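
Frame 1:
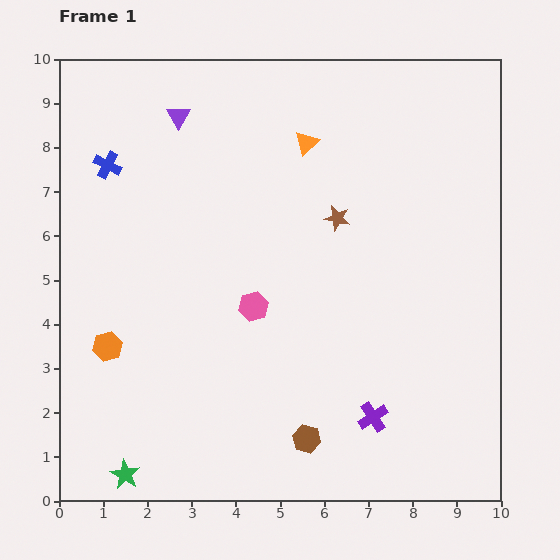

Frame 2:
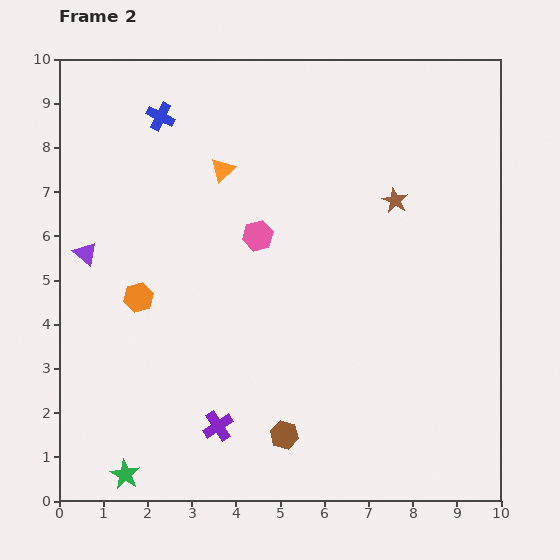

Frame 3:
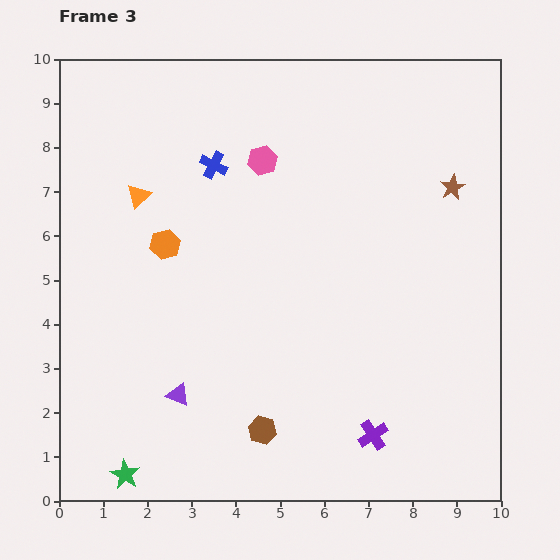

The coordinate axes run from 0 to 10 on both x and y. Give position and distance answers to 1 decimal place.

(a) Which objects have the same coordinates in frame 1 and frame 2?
the green star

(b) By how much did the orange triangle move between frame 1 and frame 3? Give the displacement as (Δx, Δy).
(-3.8, -1.2)

The orange triangle was at (5.6, 8.1) in frame 1 and (1.8, 6.9) in frame 3.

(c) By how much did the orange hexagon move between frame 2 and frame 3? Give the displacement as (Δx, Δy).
(0.6, 1.2)

The orange hexagon was at (1.8, 4.6) in frame 2 and (2.4, 5.8) in frame 3.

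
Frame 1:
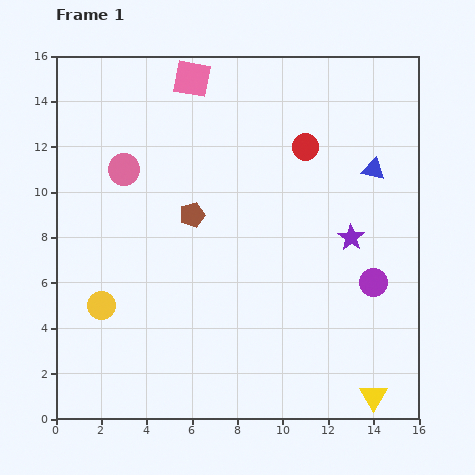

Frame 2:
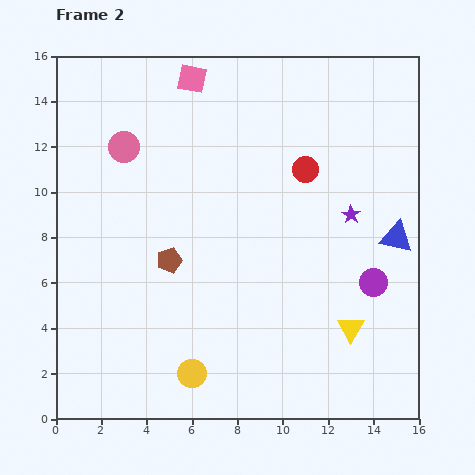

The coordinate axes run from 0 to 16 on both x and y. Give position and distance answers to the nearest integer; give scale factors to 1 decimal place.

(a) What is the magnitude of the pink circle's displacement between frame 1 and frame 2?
1

The pink circle moved from (3, 11) to (3, 12), a distance of √(0² + 1²) ≈ 1.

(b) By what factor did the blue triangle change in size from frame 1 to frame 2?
1.4×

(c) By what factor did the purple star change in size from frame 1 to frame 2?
0.7×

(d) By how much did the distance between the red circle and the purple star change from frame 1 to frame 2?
-1

Distance in frame 1: 4. Distance in frame 2: 3.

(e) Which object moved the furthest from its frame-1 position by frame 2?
the yellow circle

(moved 5; next 3)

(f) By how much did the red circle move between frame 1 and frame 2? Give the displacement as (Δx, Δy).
(0, -1)

The red circle was at (11, 12) in frame 1 and (11, 11) in frame 2.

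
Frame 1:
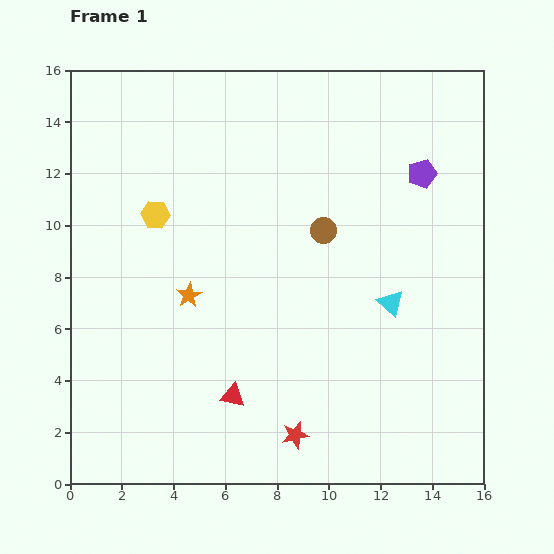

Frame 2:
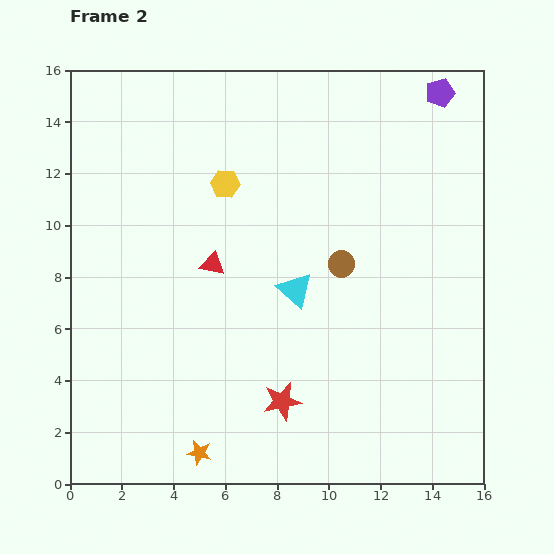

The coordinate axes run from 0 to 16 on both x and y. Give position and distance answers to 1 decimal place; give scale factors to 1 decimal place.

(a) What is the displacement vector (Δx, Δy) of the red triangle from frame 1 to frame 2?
(-0.8, 5.1)

The red triangle was at (6.3, 3.4) in frame 1 and (5.5, 8.5) in frame 2.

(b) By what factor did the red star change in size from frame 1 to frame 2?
1.4×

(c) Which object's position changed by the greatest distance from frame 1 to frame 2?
the orange star

(moved 6.1; next 5.2)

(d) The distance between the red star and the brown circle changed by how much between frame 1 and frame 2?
-2.2

Distance in frame 1: 8.0. Distance in frame 2: 5.8.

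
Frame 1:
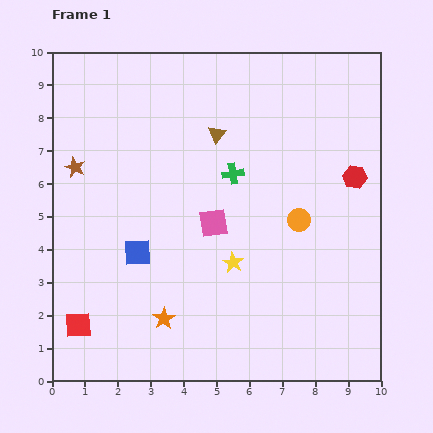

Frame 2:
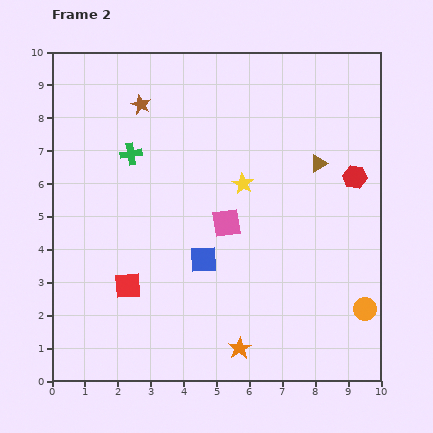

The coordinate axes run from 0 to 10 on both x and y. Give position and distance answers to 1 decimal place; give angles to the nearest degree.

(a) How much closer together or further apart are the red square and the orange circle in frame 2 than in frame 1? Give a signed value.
-0.2

Distance in frame 1: 7.4. Distance in frame 2: 7.2.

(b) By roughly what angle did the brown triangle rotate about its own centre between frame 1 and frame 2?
24° clockwise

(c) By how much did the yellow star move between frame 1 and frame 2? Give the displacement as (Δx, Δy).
(0.3, 2.4)

The yellow star was at (5.5, 3.6) in frame 1 and (5.8, 6.0) in frame 2.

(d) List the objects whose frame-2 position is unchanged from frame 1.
the red hexagon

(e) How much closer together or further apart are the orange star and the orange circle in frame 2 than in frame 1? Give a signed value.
-1.1

Distance in frame 1: 5.1. Distance in frame 2: 4.0.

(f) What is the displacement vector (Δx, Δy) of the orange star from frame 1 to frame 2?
(2.3, -0.9)

The orange star was at (3.4, 1.9) in frame 1 and (5.7, 1.0) in frame 2.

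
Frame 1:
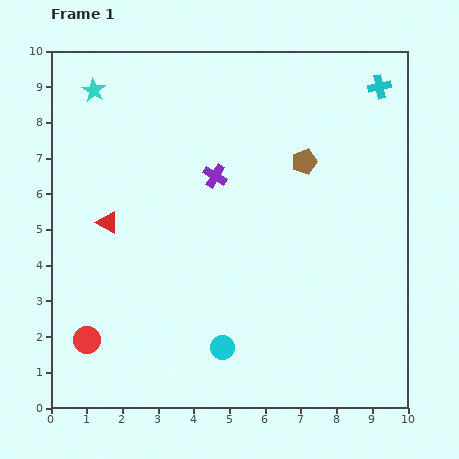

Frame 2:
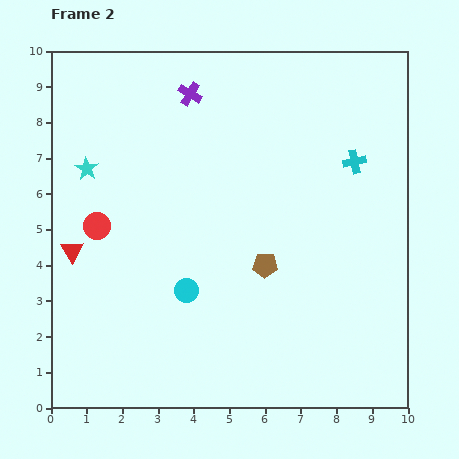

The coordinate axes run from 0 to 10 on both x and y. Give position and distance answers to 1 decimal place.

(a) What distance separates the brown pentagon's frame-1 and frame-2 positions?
3.1

The brown pentagon moved from (7.1, 6.9) to (6.0, 4.0), a distance of √(1.1² + 2.9²) ≈ 3.1.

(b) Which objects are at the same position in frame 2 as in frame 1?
none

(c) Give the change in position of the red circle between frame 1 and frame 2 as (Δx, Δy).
(0.3, 3.2)

The red circle was at (1.0, 1.9) in frame 1 and (1.3, 5.1) in frame 2.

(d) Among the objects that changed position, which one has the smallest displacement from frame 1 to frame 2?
the red triangle

(moved 1.3)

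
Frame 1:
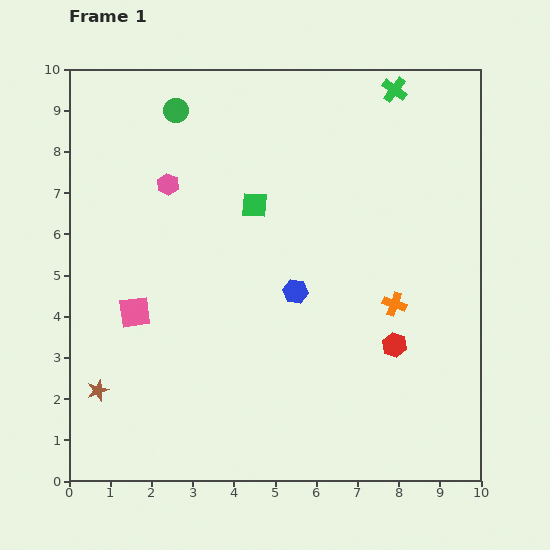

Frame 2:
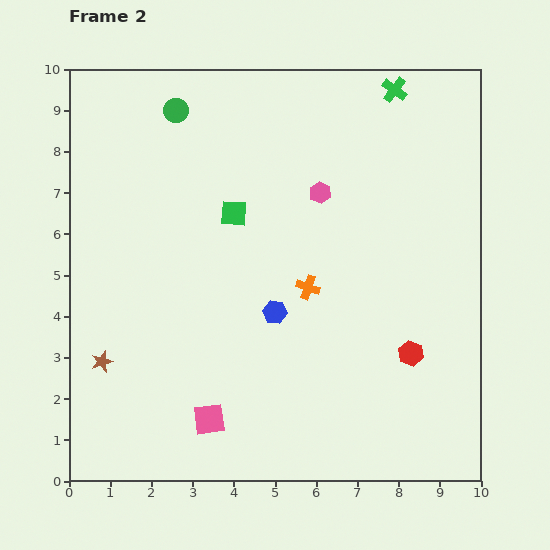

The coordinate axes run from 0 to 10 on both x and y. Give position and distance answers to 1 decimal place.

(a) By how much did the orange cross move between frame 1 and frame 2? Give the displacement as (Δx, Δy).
(-2.1, 0.4)

The orange cross was at (7.9, 4.3) in frame 1 and (5.8, 4.7) in frame 2.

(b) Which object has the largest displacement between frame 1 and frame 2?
the pink hexagon

(moved 3.7; next 3.2)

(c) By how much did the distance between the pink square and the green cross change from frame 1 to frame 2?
+0.9

Distance in frame 1: 8.3. Distance in frame 2: 9.2.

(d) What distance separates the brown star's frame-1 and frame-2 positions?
0.7

The brown star moved from (0.7, 2.2) to (0.8, 2.9), a distance of √(0.1² + 0.7²) ≈ 0.7.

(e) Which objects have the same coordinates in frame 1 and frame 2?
the green circle, the green cross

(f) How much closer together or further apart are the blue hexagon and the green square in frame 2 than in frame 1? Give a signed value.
+0.3

Distance in frame 1: 2.3. Distance in frame 2: 2.6.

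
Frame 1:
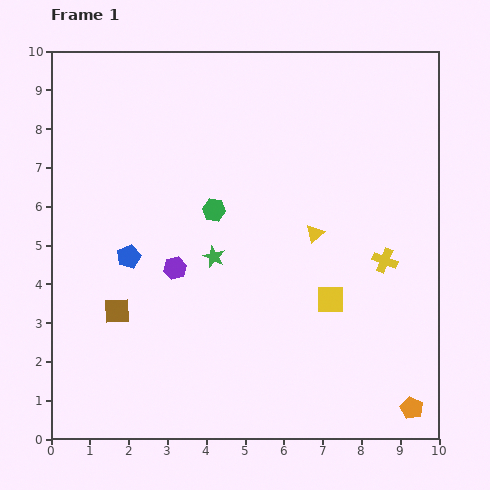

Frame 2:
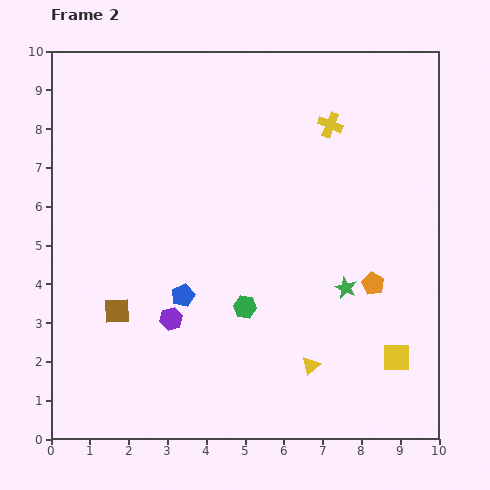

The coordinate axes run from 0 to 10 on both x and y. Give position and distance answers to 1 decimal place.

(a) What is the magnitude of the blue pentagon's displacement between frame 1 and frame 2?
1.7

The blue pentagon moved from (2.0, 4.7) to (3.4, 3.7), a distance of √(1.4² + 1.0²) ≈ 1.7.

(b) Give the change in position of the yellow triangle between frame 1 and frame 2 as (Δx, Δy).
(-0.1, -3.4)

The yellow triangle was at (6.8, 5.3) in frame 1 and (6.7, 1.9) in frame 2.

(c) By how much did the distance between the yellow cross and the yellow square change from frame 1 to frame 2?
+4.5

Distance in frame 1: 1.7. Distance in frame 2: 6.2.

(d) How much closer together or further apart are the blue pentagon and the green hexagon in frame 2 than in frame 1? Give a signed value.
-0.9

Distance in frame 1: 2.5. Distance in frame 2: 1.6.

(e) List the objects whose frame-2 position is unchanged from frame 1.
the brown square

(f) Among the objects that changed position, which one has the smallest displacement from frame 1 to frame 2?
the purple hexagon

(moved 1.3)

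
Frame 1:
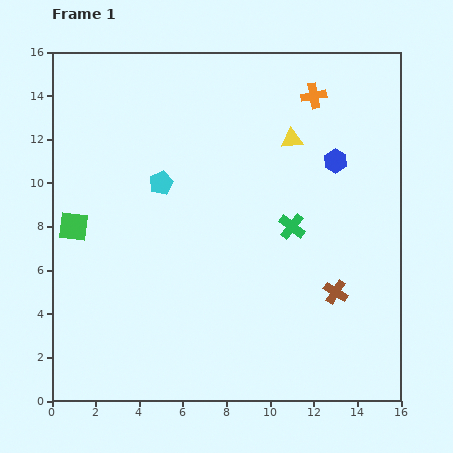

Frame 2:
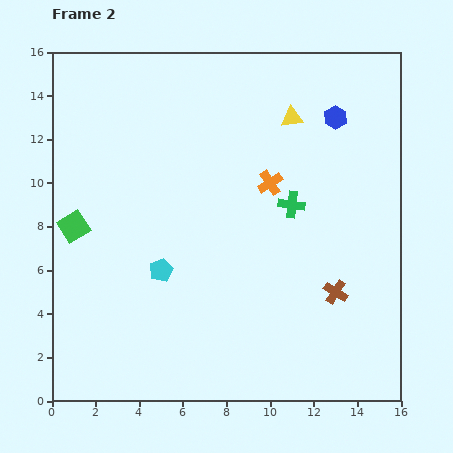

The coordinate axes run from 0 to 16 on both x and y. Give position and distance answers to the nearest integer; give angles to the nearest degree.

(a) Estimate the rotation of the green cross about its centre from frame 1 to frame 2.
31° counter-clockwise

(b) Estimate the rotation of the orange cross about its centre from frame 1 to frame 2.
23° counter-clockwise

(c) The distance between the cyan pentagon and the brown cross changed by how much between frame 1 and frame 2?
-1

Distance in frame 1: 9. Distance in frame 2: 8.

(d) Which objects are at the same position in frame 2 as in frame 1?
the green square, the brown cross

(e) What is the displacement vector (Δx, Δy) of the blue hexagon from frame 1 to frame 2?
(0, 2)

The blue hexagon was at (13, 11) in frame 1 and (13, 13) in frame 2.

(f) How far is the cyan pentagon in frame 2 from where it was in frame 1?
4

The cyan pentagon moved from (5, 10) to (5, 6), a distance of √(0² + 4²) ≈ 4.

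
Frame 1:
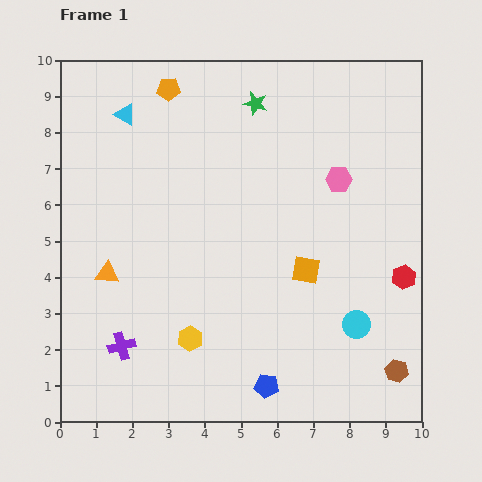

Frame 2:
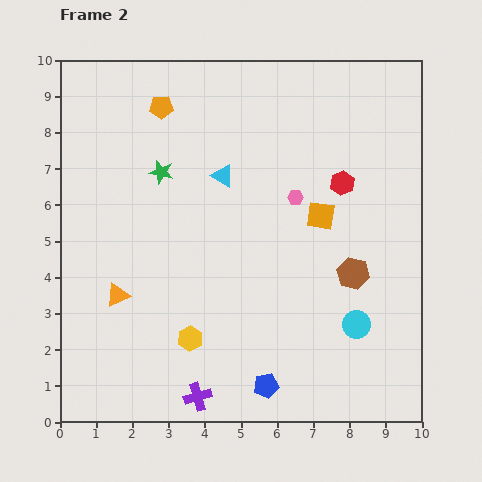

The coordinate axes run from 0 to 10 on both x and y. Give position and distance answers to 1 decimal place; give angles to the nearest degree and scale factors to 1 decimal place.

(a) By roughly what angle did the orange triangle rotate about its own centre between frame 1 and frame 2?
30° counter-clockwise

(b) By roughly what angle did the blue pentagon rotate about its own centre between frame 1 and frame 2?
19° counter-clockwise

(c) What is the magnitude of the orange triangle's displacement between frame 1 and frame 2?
0.7

The orange triangle moved from (1.3, 4.1) to (1.6, 3.5), a distance of √(0.3² + 0.6²) ≈ 0.7.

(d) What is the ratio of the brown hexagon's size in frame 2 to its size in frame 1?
1.4×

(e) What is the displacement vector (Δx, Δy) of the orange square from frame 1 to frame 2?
(0.4, 1.5)

The orange square was at (6.8, 4.2) in frame 1 and (7.2, 5.7) in frame 2.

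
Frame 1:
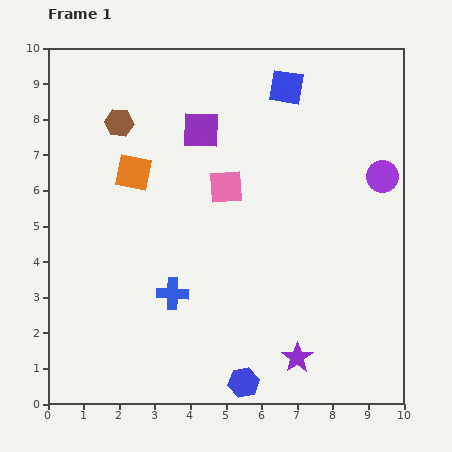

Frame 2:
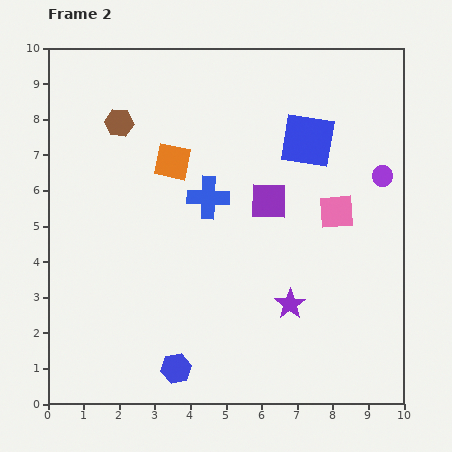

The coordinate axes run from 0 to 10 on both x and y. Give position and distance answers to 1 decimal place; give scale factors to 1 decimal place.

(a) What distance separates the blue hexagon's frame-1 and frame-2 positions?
1.9

The blue hexagon moved from (5.5, 0.6) to (3.6, 1.0), a distance of √(1.9² + 0.4²) ≈ 1.9.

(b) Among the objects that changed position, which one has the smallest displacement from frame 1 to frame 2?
the orange square

(moved 1.1)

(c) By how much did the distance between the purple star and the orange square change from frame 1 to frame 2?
-1.7

Distance in frame 1: 6.9. Distance in frame 2: 5.2.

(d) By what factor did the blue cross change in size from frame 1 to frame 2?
1.3×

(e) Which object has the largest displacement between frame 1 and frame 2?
the pink square

(moved 3.2; next 2.9)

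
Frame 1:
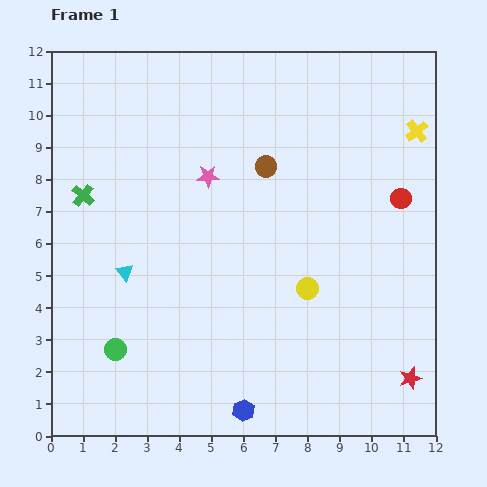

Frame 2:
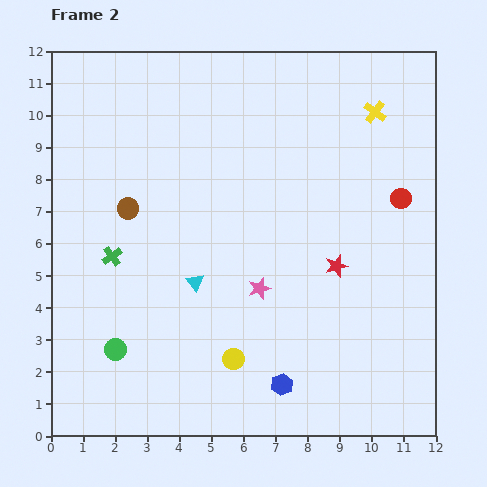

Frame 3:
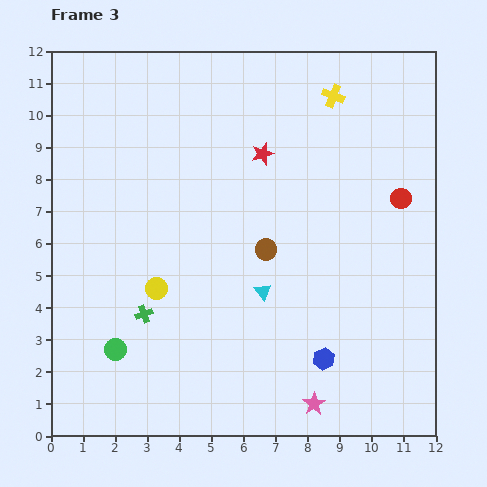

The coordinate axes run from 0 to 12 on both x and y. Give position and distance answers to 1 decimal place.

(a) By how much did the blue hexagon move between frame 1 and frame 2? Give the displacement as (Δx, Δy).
(1.2, 0.8)

The blue hexagon was at (6.0, 0.8) in frame 1 and (7.2, 1.6) in frame 2.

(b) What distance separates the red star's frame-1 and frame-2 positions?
4.2

The red star moved from (11.2, 1.8) to (8.9, 5.3), a distance of √(2.3² + 3.5²) ≈ 4.2.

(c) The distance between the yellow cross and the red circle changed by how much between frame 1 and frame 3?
+1.6

Distance in frame 1: 2.2. Distance in frame 3: 3.8.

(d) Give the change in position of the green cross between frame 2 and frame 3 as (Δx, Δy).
(1.0, -1.8)

The green cross was at (1.9, 5.6) in frame 2 and (2.9, 3.8) in frame 3.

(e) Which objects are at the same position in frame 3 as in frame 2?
the green circle, the red circle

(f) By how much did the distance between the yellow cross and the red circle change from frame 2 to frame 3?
+1.0

Distance in frame 2: 2.8. Distance in frame 3: 3.8.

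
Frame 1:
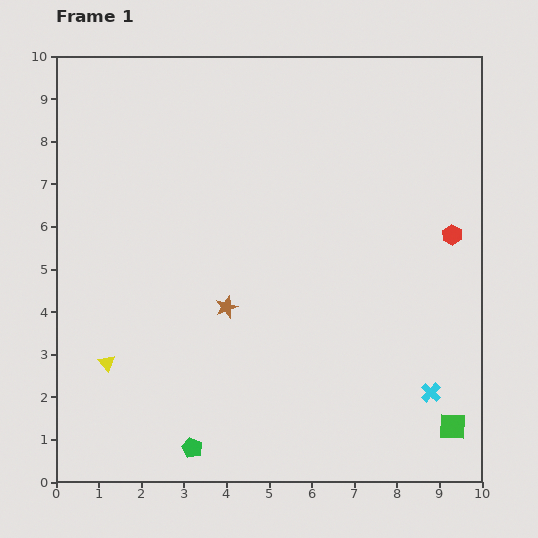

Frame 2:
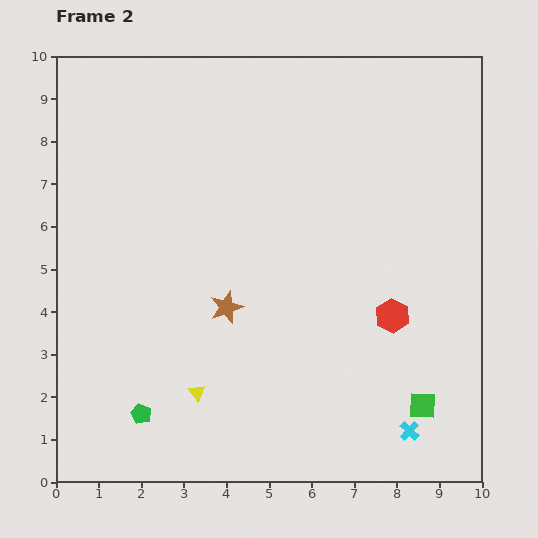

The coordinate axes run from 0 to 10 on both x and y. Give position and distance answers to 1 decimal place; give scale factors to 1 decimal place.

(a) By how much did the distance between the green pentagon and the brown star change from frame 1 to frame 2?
-0.2

Distance in frame 1: 3.4. Distance in frame 2: 3.2.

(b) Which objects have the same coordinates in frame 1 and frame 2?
the brown star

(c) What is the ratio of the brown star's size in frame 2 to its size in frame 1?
1.5×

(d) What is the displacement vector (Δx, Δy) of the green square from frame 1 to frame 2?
(-0.7, 0.5)

The green square was at (9.3, 1.3) in frame 1 and (8.6, 1.8) in frame 2.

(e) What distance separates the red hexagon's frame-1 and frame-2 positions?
2.4

The red hexagon moved from (9.3, 5.8) to (7.9, 3.9), a distance of √(1.4² + 1.9²) ≈ 2.4.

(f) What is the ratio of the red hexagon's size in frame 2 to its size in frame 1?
1.6×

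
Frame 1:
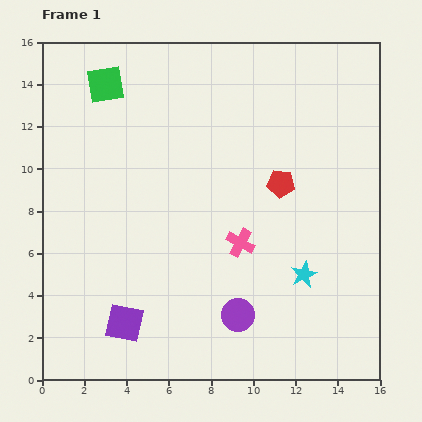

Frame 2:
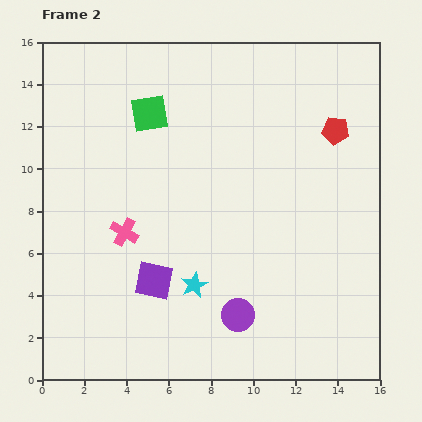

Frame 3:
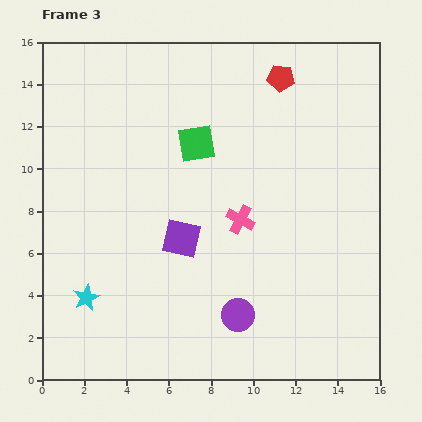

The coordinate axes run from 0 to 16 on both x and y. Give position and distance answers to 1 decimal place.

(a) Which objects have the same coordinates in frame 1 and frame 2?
the purple circle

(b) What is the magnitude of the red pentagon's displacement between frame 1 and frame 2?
3.6

The red pentagon moved from (11.3, 9.3) to (13.9, 11.8), a distance of √(2.6² + 2.5²) ≈ 3.6.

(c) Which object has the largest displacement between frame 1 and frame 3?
the cyan star

(moved 10.4; next 5.1)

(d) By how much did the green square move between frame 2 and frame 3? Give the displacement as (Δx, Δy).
(2.2, -1.4)

The green square was at (5.1, 12.6) in frame 2 and (7.3, 11.2) in frame 3.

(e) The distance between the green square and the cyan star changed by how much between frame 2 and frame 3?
+0.6

Distance in frame 2: 8.4. Distance in frame 3: 9.0.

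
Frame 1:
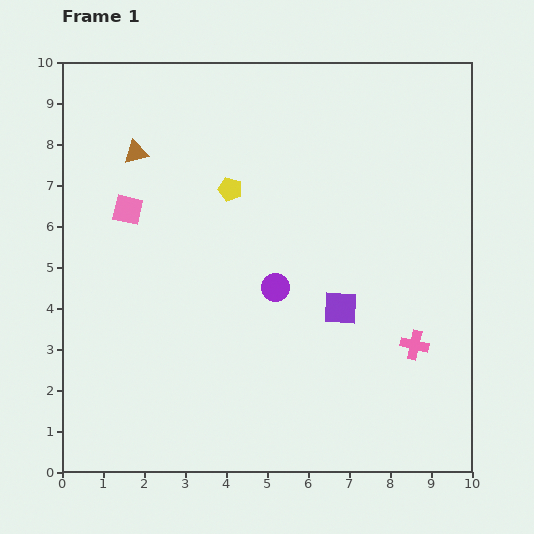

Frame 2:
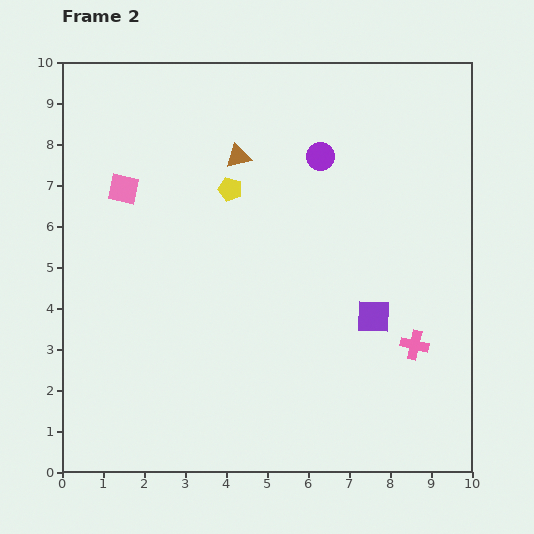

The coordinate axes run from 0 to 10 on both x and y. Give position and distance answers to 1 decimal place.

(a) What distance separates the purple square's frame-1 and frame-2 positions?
0.8

The purple square moved from (6.8, 4.0) to (7.6, 3.8), a distance of √(0.8² + 0.2²) ≈ 0.8.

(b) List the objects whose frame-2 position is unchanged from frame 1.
the pink cross, the yellow pentagon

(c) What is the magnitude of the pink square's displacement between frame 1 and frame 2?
0.5

The pink square moved from (1.6, 6.4) to (1.5, 6.9), a distance of √(0.1² + 0.5²) ≈ 0.5.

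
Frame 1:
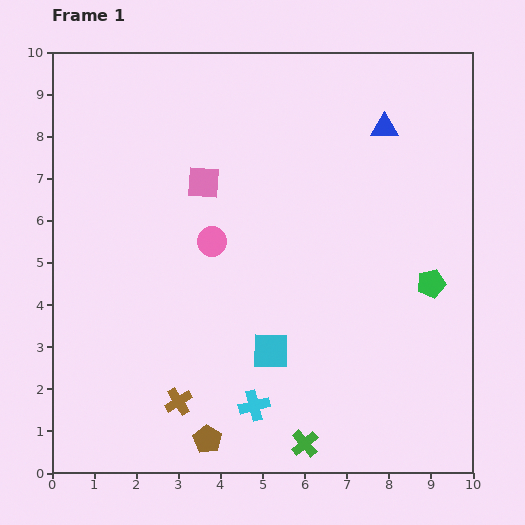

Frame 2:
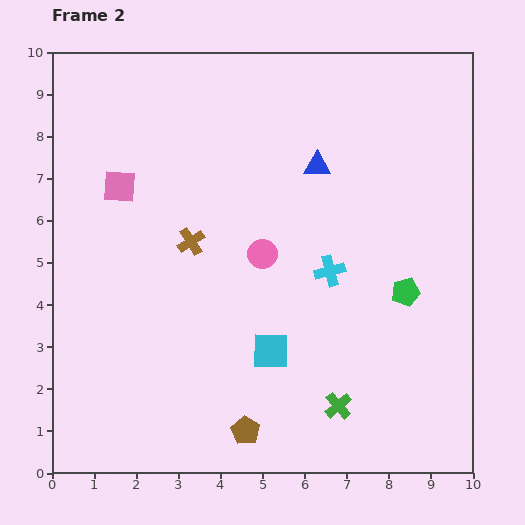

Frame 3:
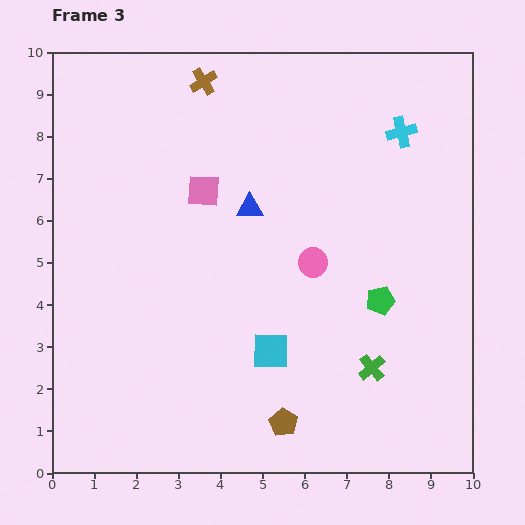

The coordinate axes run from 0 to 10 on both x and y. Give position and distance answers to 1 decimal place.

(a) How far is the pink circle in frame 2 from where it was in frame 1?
1.2

The pink circle moved from (3.8, 5.5) to (5.0, 5.2), a distance of √(1.2² + 0.3²) ≈ 1.2.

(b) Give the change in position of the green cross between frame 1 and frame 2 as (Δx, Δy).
(0.8, 0.9)

The green cross was at (6.0, 0.7) in frame 1 and (6.8, 1.6) in frame 2.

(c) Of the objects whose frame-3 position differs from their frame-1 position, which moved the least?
the pink square

(moved 0.2)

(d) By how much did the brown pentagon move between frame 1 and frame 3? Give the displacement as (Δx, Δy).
(1.8, 0.4)

The brown pentagon was at (3.7, 0.8) in frame 1 and (5.5, 1.2) in frame 3.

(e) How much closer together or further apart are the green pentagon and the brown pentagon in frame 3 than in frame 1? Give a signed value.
-2.8

Distance in frame 1: 6.5. Distance in frame 3: 3.7.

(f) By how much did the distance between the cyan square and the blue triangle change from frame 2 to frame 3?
-1.1

Distance in frame 2: 4.5. Distance in frame 3: 3.4.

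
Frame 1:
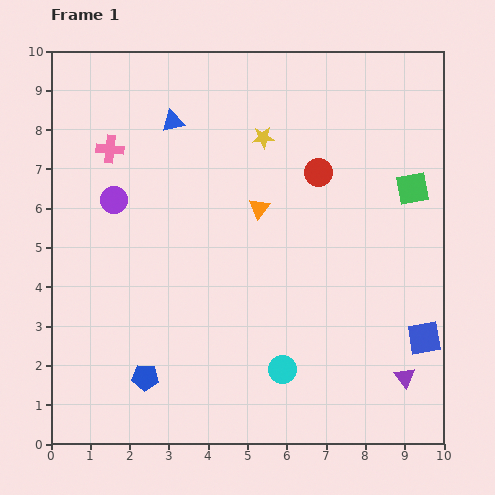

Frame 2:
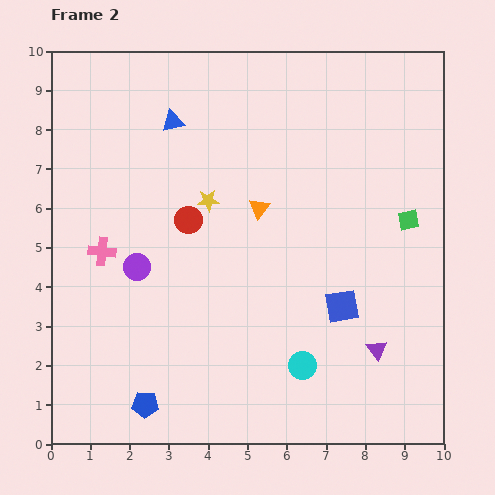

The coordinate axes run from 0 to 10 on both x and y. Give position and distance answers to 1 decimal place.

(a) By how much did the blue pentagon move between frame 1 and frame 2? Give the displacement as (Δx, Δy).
(0.0, -0.7)

The blue pentagon was at (2.4, 1.7) in frame 1 and (2.4, 1.0) in frame 2.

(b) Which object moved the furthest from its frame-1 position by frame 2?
the red circle

(moved 3.5; next 2.6)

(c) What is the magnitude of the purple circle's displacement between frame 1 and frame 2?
1.8

The purple circle moved from (1.6, 6.2) to (2.2, 4.5), a distance of √(0.6² + 1.7²) ≈ 1.8.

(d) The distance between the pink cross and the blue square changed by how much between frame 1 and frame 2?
-3.0

Distance in frame 1: 9.3. Distance in frame 2: 6.3.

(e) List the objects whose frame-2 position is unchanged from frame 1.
the blue triangle, the orange triangle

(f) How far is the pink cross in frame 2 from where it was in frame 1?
2.6

The pink cross moved from (1.5, 7.5) to (1.3, 4.9), a distance of √(0.2² + 2.6²) ≈ 2.6.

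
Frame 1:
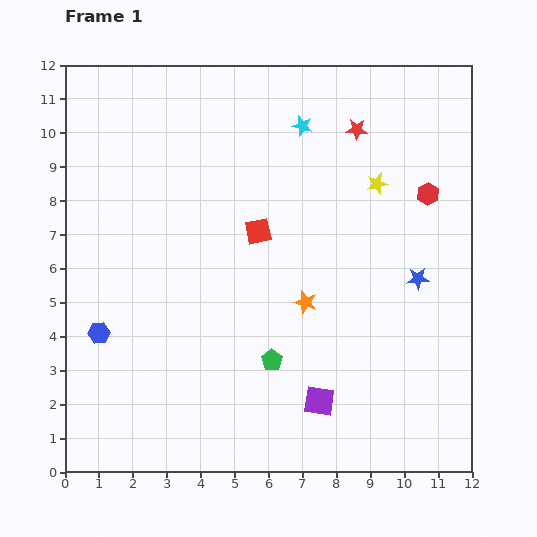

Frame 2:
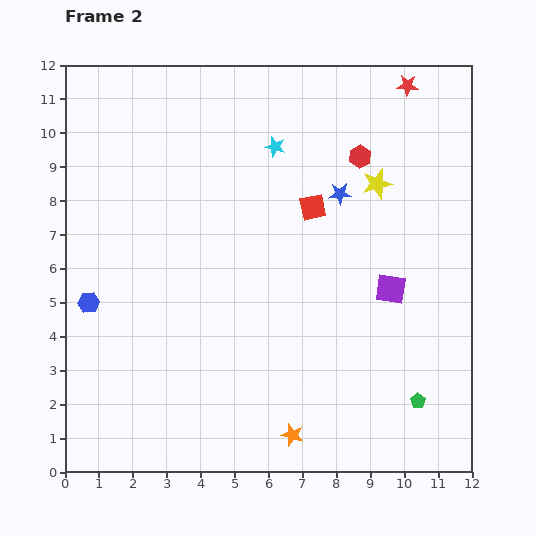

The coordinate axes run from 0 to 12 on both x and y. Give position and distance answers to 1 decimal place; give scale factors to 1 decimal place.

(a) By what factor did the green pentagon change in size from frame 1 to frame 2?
0.7×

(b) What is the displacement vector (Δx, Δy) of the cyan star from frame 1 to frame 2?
(-0.8, -0.6)

The cyan star was at (7.0, 10.2) in frame 1 and (6.2, 9.6) in frame 2.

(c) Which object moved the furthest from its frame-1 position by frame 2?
the green pentagon

(moved 4.5; next 3.9)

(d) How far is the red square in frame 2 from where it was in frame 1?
1.7

The red square moved from (5.7, 7.1) to (7.3, 7.8), a distance of √(1.6² + 0.7²) ≈ 1.7.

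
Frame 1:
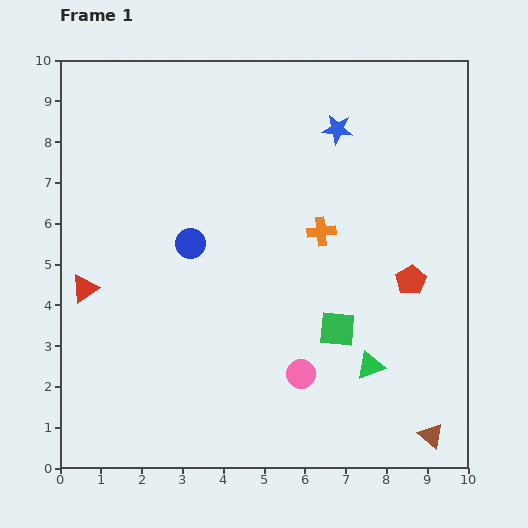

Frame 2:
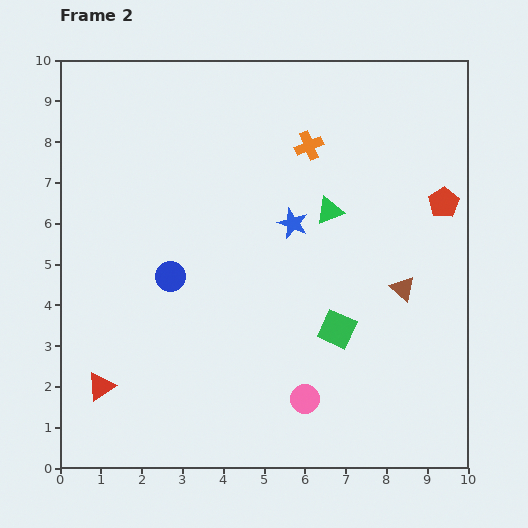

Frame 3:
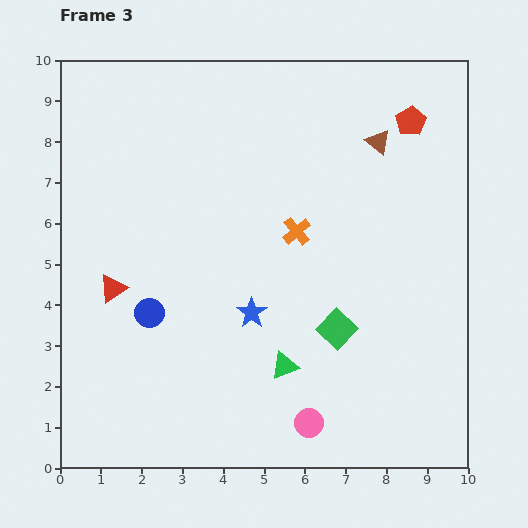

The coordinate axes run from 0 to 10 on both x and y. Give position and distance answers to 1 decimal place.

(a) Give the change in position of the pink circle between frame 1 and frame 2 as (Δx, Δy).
(0.1, -0.6)

The pink circle was at (5.9, 2.3) in frame 1 and (6.0, 1.7) in frame 2.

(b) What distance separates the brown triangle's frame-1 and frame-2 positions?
3.7

The brown triangle moved from (9.1, 0.8) to (8.4, 4.4), a distance of √(0.7² + 3.6²) ≈ 3.7.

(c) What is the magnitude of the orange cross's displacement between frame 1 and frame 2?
2.1

The orange cross moved from (6.4, 5.8) to (6.1, 7.9), a distance of √(0.3² + 2.1²) ≈ 2.1.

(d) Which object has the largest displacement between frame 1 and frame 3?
the brown triangle

(moved 7.3; next 5.0)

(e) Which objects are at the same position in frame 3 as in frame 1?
the green square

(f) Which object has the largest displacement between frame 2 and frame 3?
the green triangle

(moved 4.0; next 3.6)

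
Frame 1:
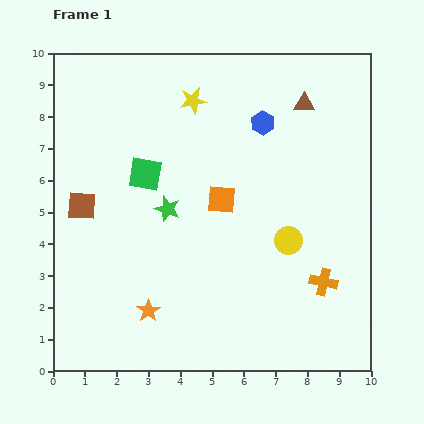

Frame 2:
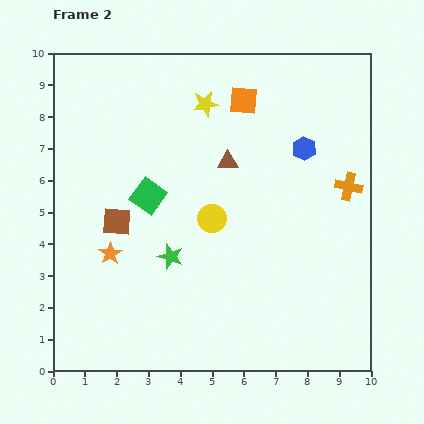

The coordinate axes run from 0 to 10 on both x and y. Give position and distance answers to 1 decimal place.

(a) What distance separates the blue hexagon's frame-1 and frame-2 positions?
1.5

The blue hexagon moved from (6.6, 7.8) to (7.9, 7.0), a distance of √(1.3² + 0.8²) ≈ 1.5.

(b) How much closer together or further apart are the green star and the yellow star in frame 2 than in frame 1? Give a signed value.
+1.4

Distance in frame 1: 3.5. Distance in frame 2: 4.9.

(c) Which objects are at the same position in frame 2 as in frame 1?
none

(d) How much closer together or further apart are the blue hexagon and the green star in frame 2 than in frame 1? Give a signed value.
+1.4

Distance in frame 1: 4.0. Distance in frame 2: 5.4.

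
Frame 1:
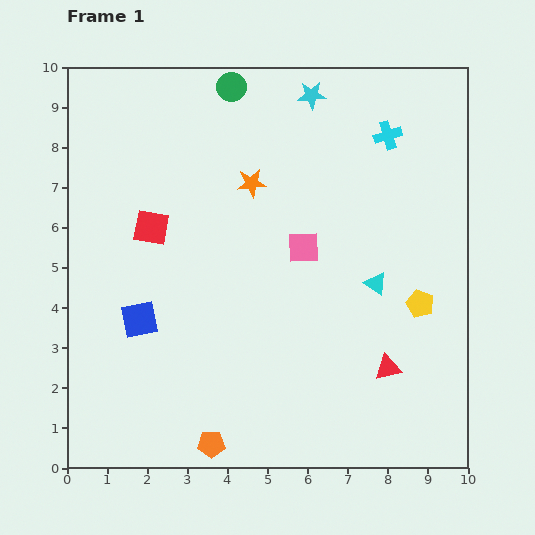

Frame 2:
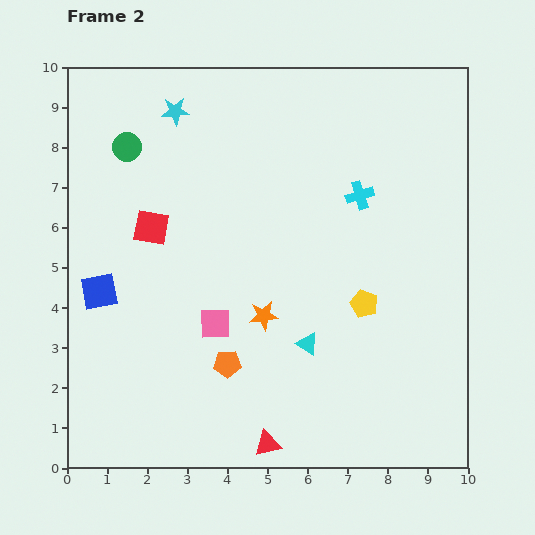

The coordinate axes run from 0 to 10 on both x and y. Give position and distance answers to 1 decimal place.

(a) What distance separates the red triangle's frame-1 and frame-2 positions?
3.6

The red triangle moved from (8.0, 2.5) to (5.0, 0.6), a distance of √(3.0² + 1.9²) ≈ 3.6.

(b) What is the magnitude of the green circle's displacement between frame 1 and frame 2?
3.0

The green circle moved from (4.1, 9.5) to (1.5, 8.0), a distance of √(2.6² + 1.5²) ≈ 3.0.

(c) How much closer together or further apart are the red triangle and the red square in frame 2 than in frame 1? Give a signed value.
-0.8

Distance in frame 1: 6.9. Distance in frame 2: 6.1.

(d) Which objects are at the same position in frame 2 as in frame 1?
the red square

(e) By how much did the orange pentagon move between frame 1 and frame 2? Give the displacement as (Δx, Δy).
(0.4, 2.0)

The orange pentagon was at (3.6, 0.6) in frame 1 and (4.0, 2.6) in frame 2.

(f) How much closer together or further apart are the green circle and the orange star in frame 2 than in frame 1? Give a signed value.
+2.9

Distance in frame 1: 2.5. Distance in frame 2: 5.4.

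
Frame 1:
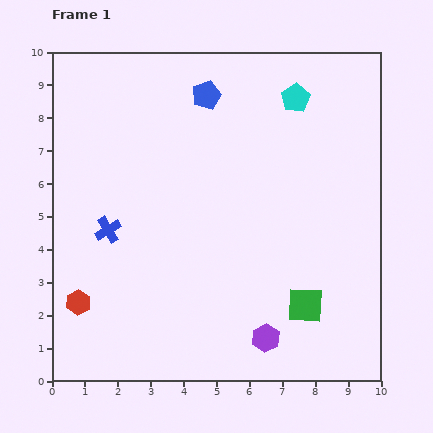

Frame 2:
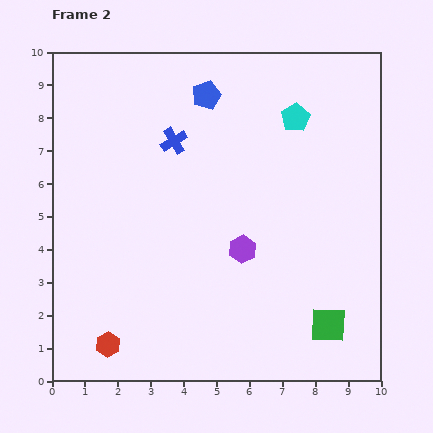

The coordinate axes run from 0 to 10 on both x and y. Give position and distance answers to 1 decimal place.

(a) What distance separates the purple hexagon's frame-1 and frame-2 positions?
2.8

The purple hexagon moved from (6.5, 1.3) to (5.8, 4.0), a distance of √(0.7² + 2.7²) ≈ 2.8.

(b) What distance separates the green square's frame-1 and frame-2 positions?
0.9

The green square moved from (7.7, 2.3) to (8.4, 1.7), a distance of √(0.7² + 0.6²) ≈ 0.9.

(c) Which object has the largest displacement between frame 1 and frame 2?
the blue cross

(moved 3.4; next 2.8)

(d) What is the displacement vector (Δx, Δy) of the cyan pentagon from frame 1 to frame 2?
(0.0, -0.6)

The cyan pentagon was at (7.4, 8.6) in frame 1 and (7.4, 8.0) in frame 2.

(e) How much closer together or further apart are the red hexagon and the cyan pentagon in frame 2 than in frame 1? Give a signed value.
-0.2

Distance in frame 1: 9.1. Distance in frame 2: 8.9.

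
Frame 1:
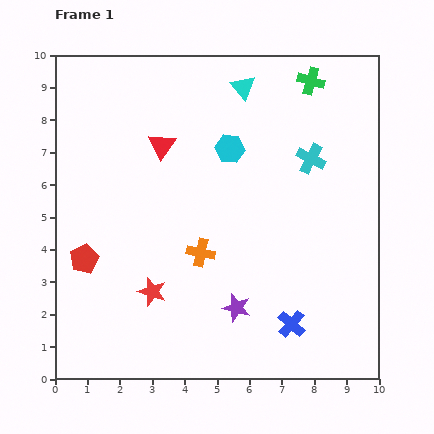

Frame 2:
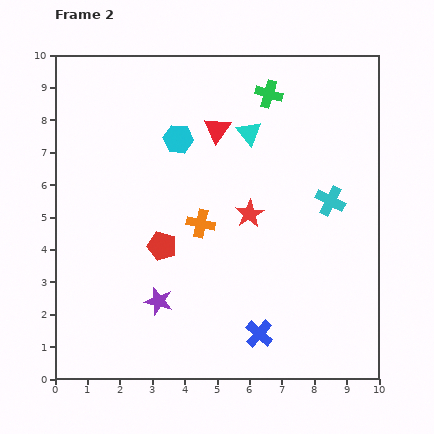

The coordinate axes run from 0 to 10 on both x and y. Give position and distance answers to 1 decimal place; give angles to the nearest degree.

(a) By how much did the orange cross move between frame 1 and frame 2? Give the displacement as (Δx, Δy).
(0.0, 0.9)

The orange cross was at (4.5, 3.9) in frame 1 and (4.5, 4.8) in frame 2.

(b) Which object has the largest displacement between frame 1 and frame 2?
the red star

(moved 3.8; next 2.4)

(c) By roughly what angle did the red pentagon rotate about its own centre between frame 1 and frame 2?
29° counter-clockwise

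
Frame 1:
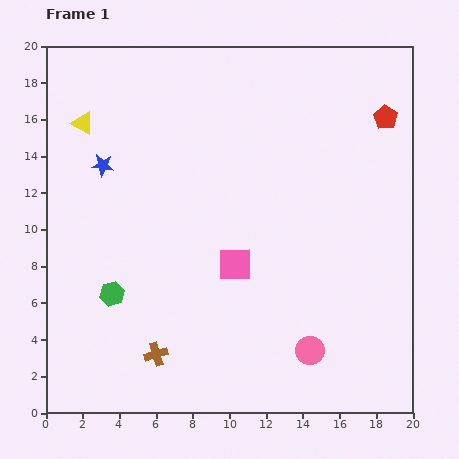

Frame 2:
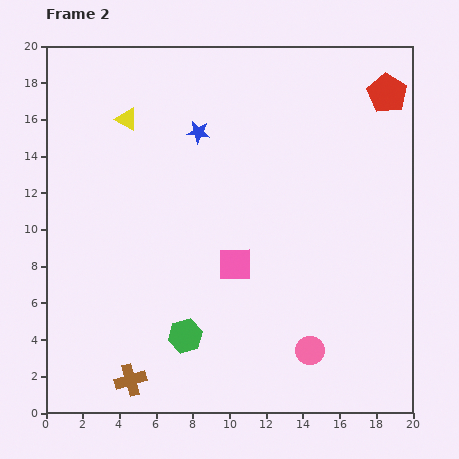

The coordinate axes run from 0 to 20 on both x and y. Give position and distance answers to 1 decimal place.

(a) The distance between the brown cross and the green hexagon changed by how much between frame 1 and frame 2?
-0.3

Distance in frame 1: 4.1. Distance in frame 2: 3.8.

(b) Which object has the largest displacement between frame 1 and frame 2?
the blue star

(moved 5.5; next 4.6)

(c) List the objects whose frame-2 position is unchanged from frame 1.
the pink circle, the pink square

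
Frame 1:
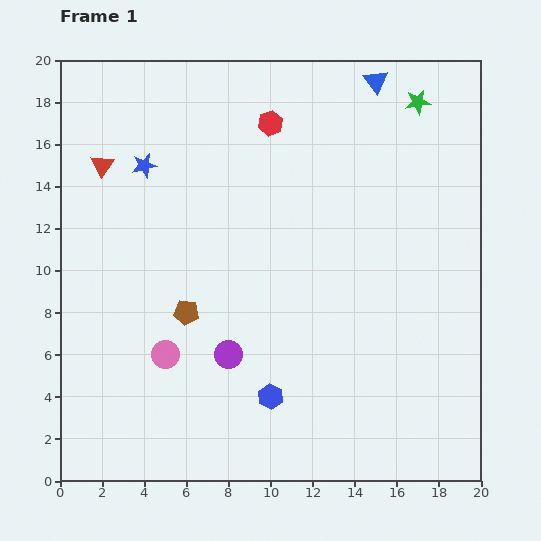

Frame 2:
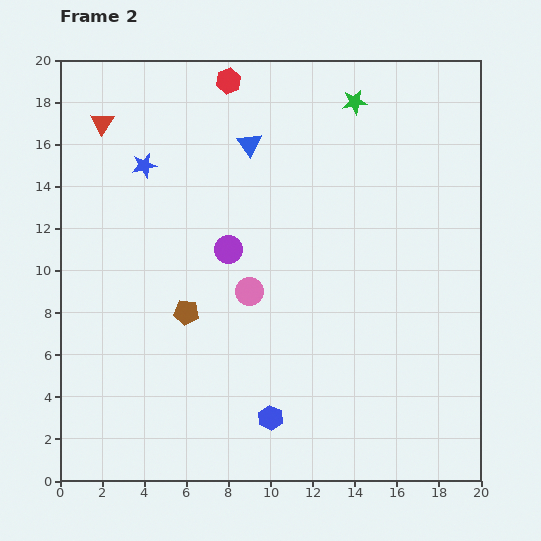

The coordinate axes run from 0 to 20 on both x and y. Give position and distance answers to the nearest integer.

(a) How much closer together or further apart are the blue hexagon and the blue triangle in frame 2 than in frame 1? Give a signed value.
-3

Distance in frame 1: 16. Distance in frame 2: 13.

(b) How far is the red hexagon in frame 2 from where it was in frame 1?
3

The red hexagon moved from (10, 17) to (8, 19), a distance of √(2² + 2²) ≈ 3.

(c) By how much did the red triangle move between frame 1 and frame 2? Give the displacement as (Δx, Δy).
(0, 2)

The red triangle was at (2, 15) in frame 1 and (2, 17) in frame 2.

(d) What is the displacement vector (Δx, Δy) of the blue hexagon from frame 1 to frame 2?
(0, -1)

The blue hexagon was at (10, 4) in frame 1 and (10, 3) in frame 2.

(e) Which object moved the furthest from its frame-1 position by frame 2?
the blue triangle

(moved 7; next 5)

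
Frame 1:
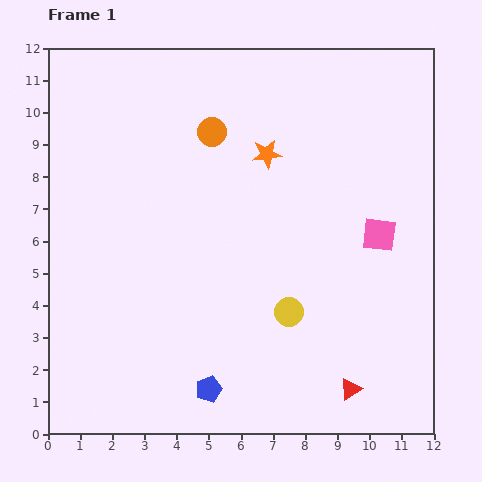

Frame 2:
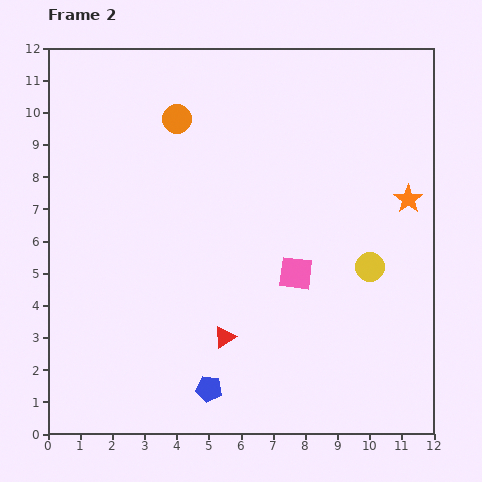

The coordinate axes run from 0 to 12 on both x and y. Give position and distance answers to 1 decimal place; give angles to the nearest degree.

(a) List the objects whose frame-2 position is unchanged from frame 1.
the blue pentagon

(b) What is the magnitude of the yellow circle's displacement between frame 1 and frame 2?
2.9

The yellow circle moved from (7.5, 3.8) to (10.0, 5.2), a distance of √(2.5² + 1.4²) ≈ 2.9.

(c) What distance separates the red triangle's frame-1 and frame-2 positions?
4.2

The red triangle moved from (9.4, 1.4) to (5.5, 3.0), a distance of √(3.9² + 1.6²) ≈ 4.2.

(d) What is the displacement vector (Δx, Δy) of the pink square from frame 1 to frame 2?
(-2.6, -1.2)

The pink square was at (10.3, 6.2) in frame 1 and (7.7, 5.0) in frame 2.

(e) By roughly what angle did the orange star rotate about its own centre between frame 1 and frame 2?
29° counter-clockwise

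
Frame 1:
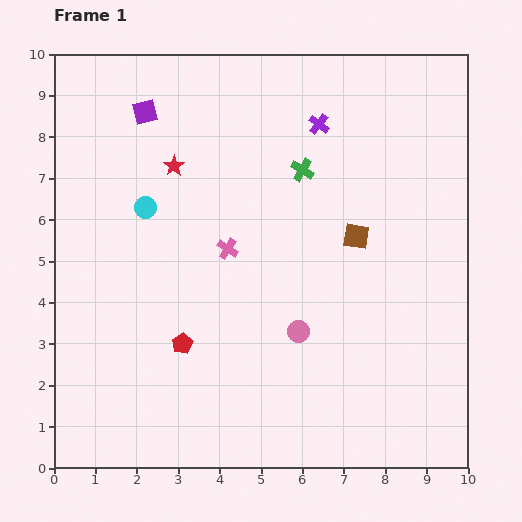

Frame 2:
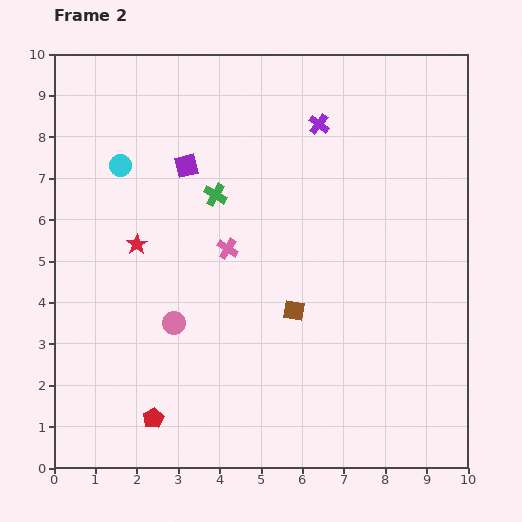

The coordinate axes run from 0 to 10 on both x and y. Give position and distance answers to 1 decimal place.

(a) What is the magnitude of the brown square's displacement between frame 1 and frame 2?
2.3

The brown square moved from (7.3, 5.6) to (5.8, 3.8), a distance of √(1.5² + 1.8²) ≈ 2.3.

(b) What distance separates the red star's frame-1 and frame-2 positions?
2.1

The red star moved from (2.9, 7.3) to (2.0, 5.4), a distance of √(0.9² + 1.9²) ≈ 2.1.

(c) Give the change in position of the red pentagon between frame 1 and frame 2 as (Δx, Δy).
(-0.7, -1.8)

The red pentagon was at (3.1, 3.0) in frame 1 and (2.4, 1.2) in frame 2.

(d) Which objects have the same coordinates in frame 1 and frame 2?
the purple cross, the pink cross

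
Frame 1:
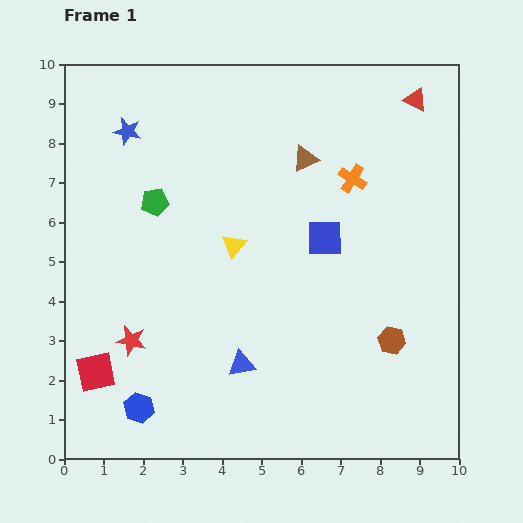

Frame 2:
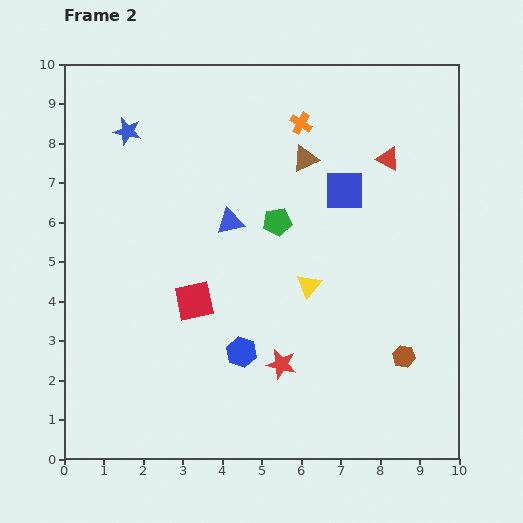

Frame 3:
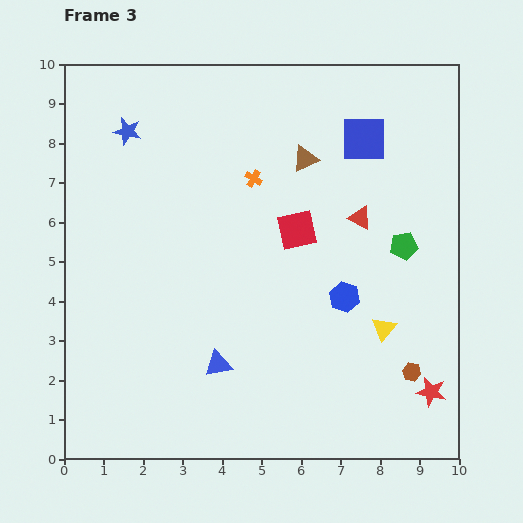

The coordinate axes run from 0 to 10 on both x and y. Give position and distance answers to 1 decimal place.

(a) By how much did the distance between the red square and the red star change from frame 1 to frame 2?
+1.5

Distance in frame 1: 1.2. Distance in frame 2: 2.7.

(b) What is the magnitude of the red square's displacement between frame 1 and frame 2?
3.1

The red square moved from (0.8, 2.2) to (3.3, 4.0), a distance of √(2.5² + 1.8²) ≈ 3.1.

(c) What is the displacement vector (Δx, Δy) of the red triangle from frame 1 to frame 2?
(-0.7, -1.5)

The red triangle was at (8.9, 9.1) in frame 1 and (8.2, 7.6) in frame 2.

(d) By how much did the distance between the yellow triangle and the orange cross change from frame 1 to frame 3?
+1.6

Distance in frame 1: 3.4. Distance in frame 3: 5.0.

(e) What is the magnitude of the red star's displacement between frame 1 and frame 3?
7.7

The red star moved from (1.7, 3.0) to (9.3, 1.7), a distance of √(7.6² + 1.3²) ≈ 7.7.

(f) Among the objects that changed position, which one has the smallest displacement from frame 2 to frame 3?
the brown hexagon

(moved 0.4)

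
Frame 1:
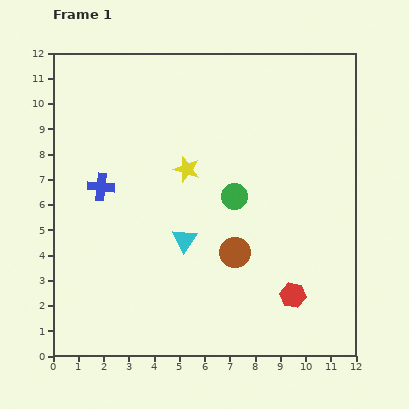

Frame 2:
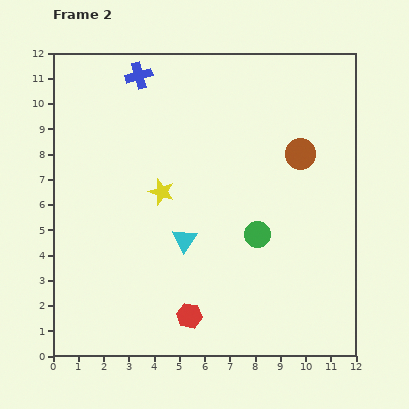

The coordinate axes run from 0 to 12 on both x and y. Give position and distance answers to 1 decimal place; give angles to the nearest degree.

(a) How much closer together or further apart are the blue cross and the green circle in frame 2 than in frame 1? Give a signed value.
+2.6

Distance in frame 1: 5.3. Distance in frame 2: 7.9.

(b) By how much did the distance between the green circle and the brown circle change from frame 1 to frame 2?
+1.4

Distance in frame 1: 2.2. Distance in frame 2: 3.6.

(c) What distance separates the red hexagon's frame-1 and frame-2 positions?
4.2

The red hexagon moved from (9.5, 2.4) to (5.4, 1.6), a distance of √(4.1² + 0.8²) ≈ 4.2.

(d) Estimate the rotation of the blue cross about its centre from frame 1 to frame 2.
21° counter-clockwise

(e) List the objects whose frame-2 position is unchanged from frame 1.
the cyan triangle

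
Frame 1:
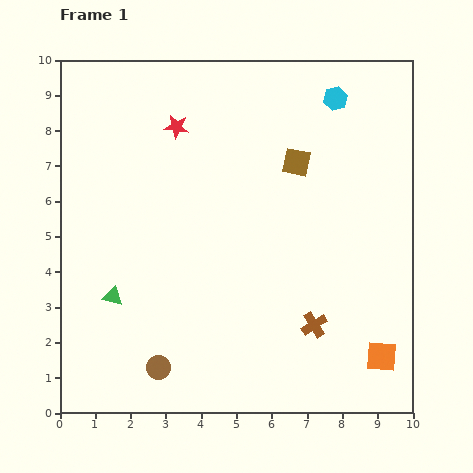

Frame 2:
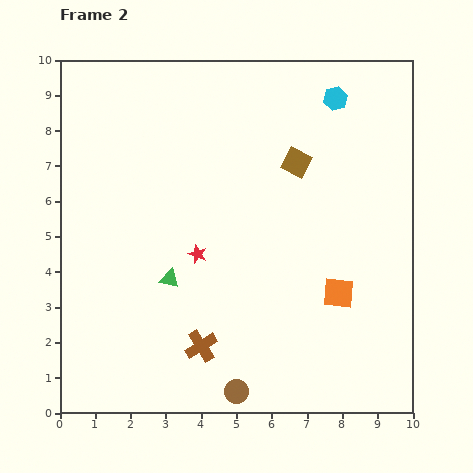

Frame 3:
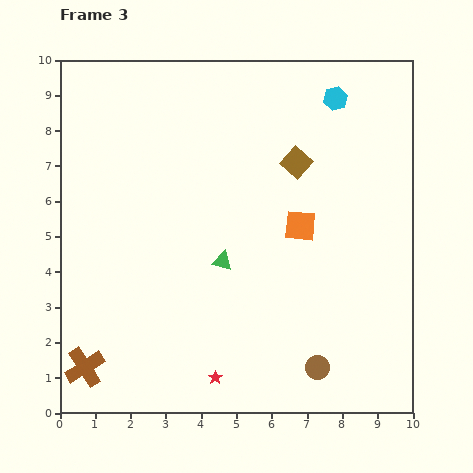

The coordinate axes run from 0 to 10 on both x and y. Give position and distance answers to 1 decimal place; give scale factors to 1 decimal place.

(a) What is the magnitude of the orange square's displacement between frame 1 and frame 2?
2.2

The orange square moved from (9.1, 1.6) to (7.9, 3.4), a distance of √(1.2² + 1.8²) ≈ 2.2.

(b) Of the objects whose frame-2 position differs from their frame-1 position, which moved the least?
the green triangle

(moved 1.7)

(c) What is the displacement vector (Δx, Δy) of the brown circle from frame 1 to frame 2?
(2.2, -0.7)

The brown circle was at (2.8, 1.3) in frame 1 and (5.0, 0.6) in frame 2.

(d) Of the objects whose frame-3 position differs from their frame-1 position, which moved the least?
the green triangle

(moved 3.3)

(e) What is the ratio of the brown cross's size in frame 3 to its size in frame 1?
1.6×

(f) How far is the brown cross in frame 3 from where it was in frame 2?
3.4

The brown cross moved from (4.0, 1.9) to (0.7, 1.3), a distance of √(3.3² + 0.6²) ≈ 3.4.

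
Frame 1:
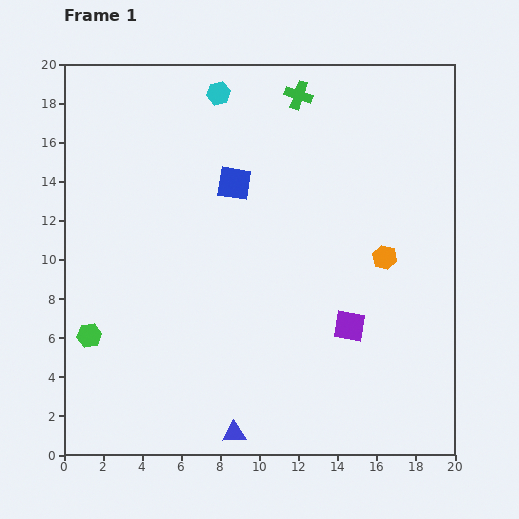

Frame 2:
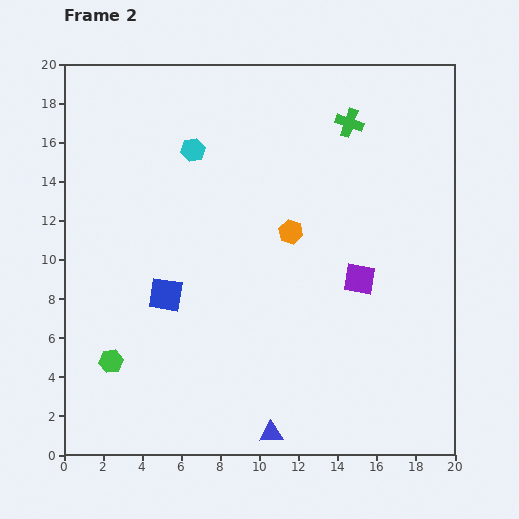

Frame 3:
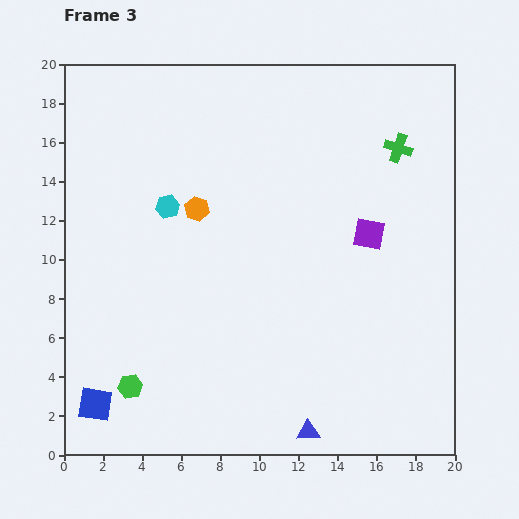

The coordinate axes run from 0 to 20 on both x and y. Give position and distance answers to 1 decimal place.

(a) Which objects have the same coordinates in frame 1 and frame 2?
none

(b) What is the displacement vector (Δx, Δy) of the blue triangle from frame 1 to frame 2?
(1.9, 0.0)

The blue triangle was at (8.7, 1.1) in frame 1 and (10.6, 1.1) in frame 2.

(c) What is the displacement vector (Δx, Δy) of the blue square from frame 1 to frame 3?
(-7.1, -11.3)

The blue square was at (8.7, 13.9) in frame 1 and (1.6, 2.6) in frame 3.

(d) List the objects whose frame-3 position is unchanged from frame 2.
none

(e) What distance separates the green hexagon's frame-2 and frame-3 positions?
1.6

The green hexagon moved from (2.4, 4.8) to (3.4, 3.5), a distance of √(1.0² + 1.3²) ≈ 1.6.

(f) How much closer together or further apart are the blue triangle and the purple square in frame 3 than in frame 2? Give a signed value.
+1.5

Distance in frame 2: 9.1. Distance in frame 3: 10.6.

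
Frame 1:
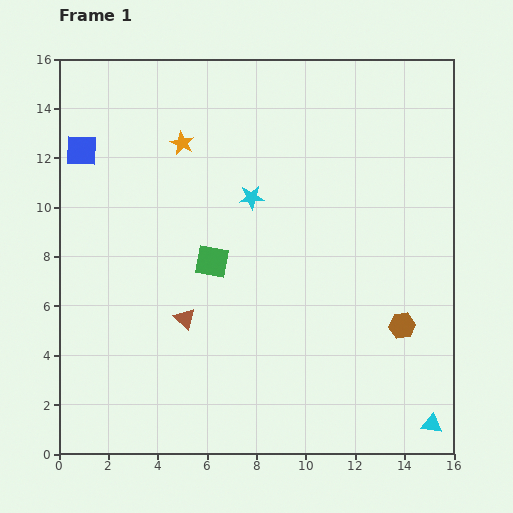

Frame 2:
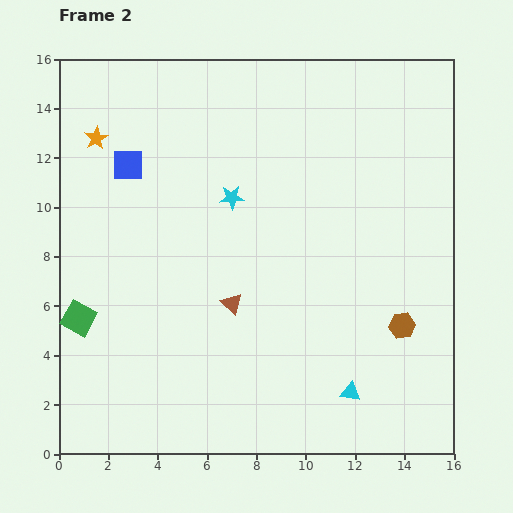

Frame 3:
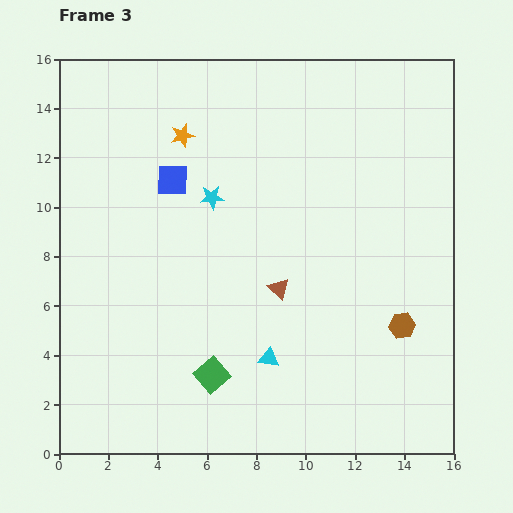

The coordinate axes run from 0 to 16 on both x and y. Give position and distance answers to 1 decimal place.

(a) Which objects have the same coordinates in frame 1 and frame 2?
the brown hexagon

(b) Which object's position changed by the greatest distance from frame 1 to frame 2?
the green square

(moved 5.9; next 3.5)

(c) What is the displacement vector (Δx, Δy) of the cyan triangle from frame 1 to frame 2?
(-3.3, 1.3)

The cyan triangle was at (15.1, 1.2) in frame 1 and (11.8, 2.5) in frame 2.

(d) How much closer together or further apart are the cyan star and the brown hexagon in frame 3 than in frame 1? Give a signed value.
+1.3

Distance in frame 1: 8.0. Distance in frame 3: 9.3.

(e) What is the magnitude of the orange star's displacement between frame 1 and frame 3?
0.3

The orange star moved from (5.0, 12.6) to (5.0, 12.9), a distance of √(0.0² + 0.3²) ≈ 0.3.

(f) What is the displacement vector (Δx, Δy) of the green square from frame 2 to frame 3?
(5.4, -2.3)

The green square was at (0.8, 5.5) in frame 2 and (6.2, 3.2) in frame 3.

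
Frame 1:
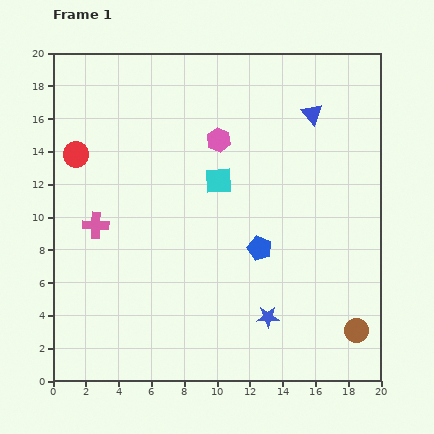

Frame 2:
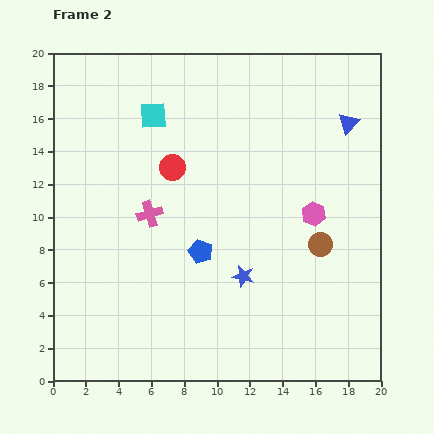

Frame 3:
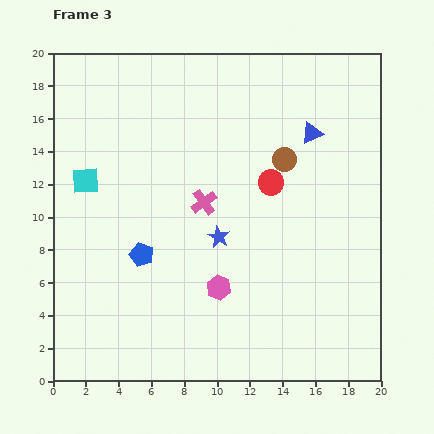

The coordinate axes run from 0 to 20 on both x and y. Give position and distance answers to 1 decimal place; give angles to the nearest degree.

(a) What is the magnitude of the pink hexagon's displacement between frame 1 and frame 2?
7.3

The pink hexagon moved from (10.1, 14.7) to (15.9, 10.2), a distance of √(5.8² + 4.5²) ≈ 7.3.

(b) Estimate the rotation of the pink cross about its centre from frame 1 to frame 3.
37° counter-clockwise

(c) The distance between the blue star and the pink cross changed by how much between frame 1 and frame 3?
-9.6

Distance in frame 1: 11.9. Distance in frame 3: 2.3.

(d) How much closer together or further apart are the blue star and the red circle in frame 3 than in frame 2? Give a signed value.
-3.3

Distance in frame 2: 7.9. Distance in frame 3: 4.6.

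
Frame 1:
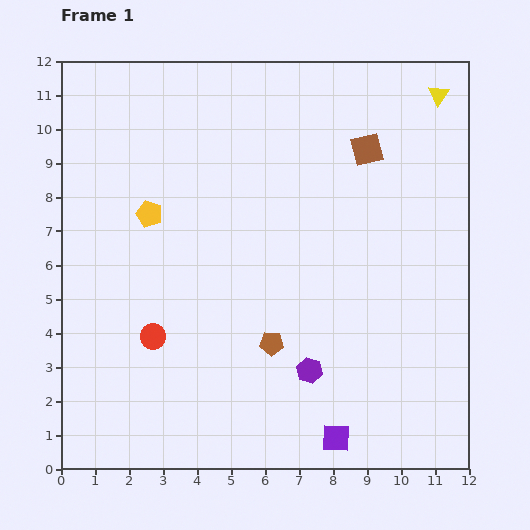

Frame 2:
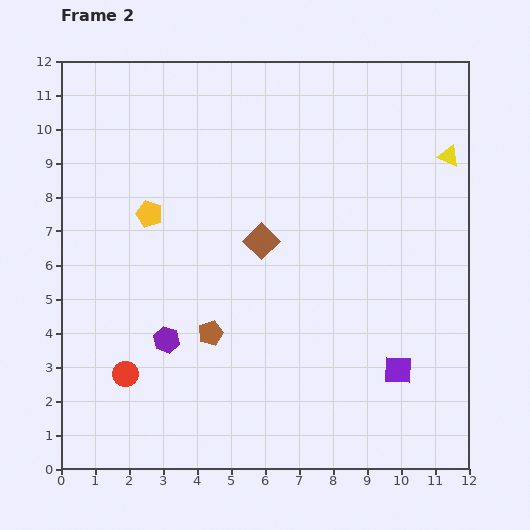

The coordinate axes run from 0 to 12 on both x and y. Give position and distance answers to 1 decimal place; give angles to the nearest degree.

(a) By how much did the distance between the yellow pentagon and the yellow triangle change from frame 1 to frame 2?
-0.2

Distance in frame 1: 9.2. Distance in frame 2: 9.0.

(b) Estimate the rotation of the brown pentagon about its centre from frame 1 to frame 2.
23° counter-clockwise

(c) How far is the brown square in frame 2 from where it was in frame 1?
4.1

The brown square moved from (9.0, 9.4) to (5.9, 6.7), a distance of √(3.1² + 2.7²) ≈ 4.1.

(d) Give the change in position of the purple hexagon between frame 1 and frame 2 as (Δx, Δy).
(-4.2, 0.9)

The purple hexagon was at (7.3, 2.9) in frame 1 and (3.1, 3.8) in frame 2.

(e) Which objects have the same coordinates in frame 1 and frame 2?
the yellow pentagon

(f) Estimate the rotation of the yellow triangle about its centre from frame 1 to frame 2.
42° counter-clockwise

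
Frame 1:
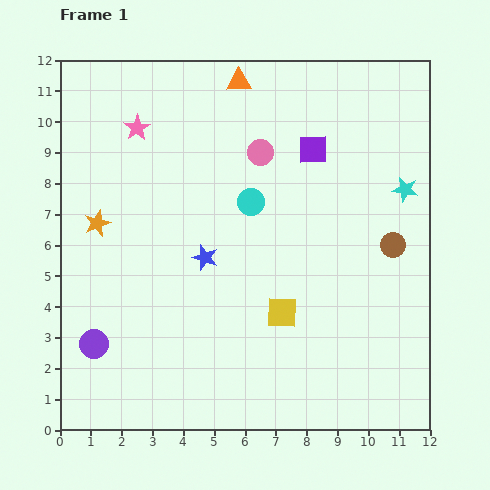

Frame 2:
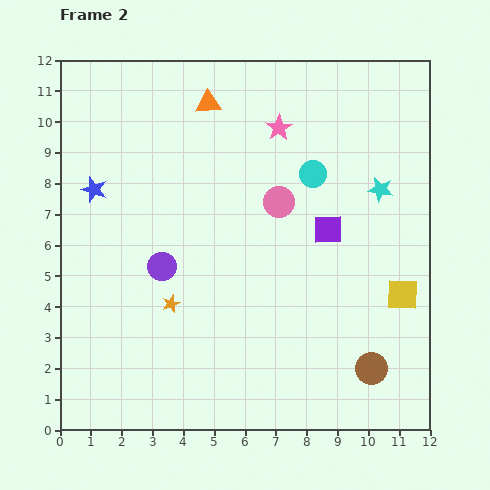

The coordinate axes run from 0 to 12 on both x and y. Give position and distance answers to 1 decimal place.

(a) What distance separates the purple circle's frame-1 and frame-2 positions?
3.3

The purple circle moved from (1.1, 2.8) to (3.3, 5.3), a distance of √(2.2² + 2.5²) ≈ 3.3.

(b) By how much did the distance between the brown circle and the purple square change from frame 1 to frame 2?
+0.7

Distance in frame 1: 4.0. Distance in frame 2: 4.7.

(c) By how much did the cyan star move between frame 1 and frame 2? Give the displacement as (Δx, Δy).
(-0.8, 0.0)

The cyan star was at (11.2, 7.8) in frame 1 and (10.4, 7.8) in frame 2.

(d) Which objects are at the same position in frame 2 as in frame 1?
none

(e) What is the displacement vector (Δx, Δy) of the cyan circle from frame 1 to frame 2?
(2.0, 0.9)

The cyan circle was at (6.2, 7.4) in frame 1 and (8.2, 8.3) in frame 2.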